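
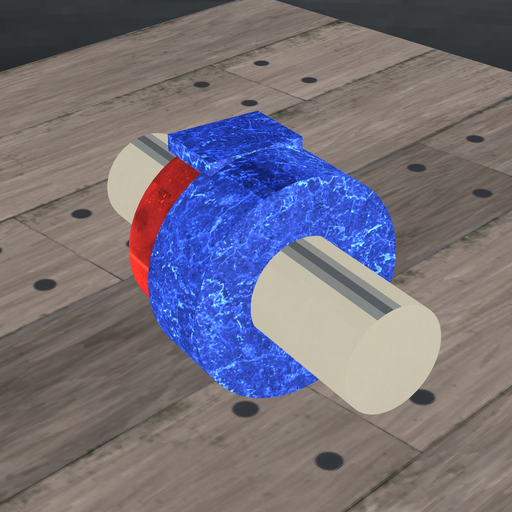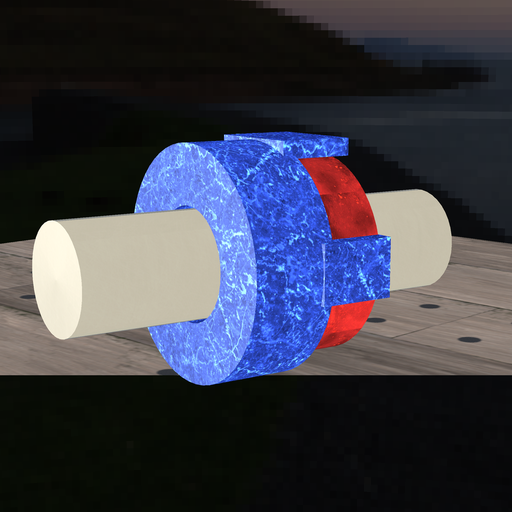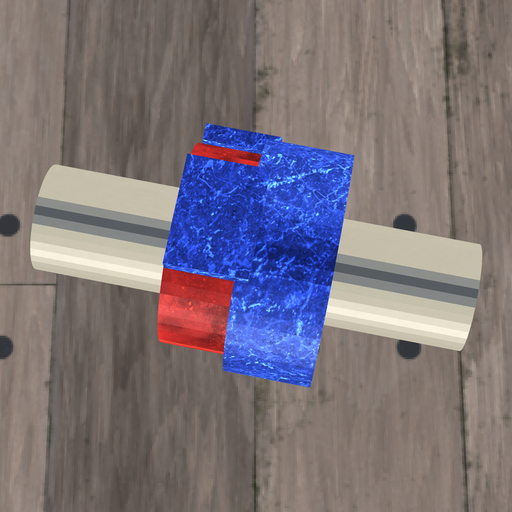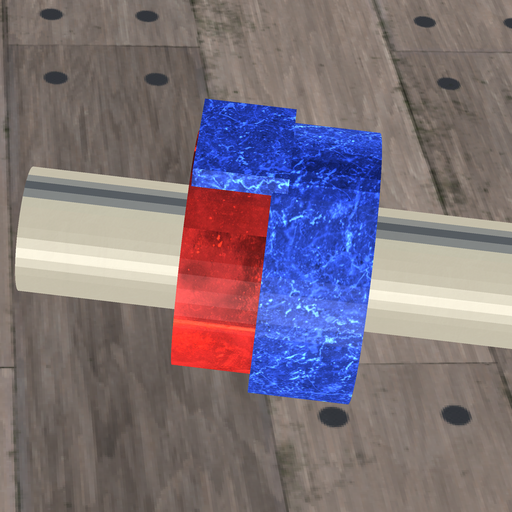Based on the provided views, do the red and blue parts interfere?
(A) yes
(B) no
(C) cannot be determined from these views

(A) yes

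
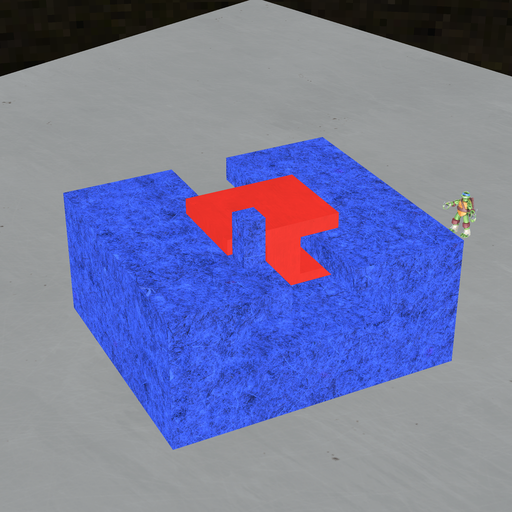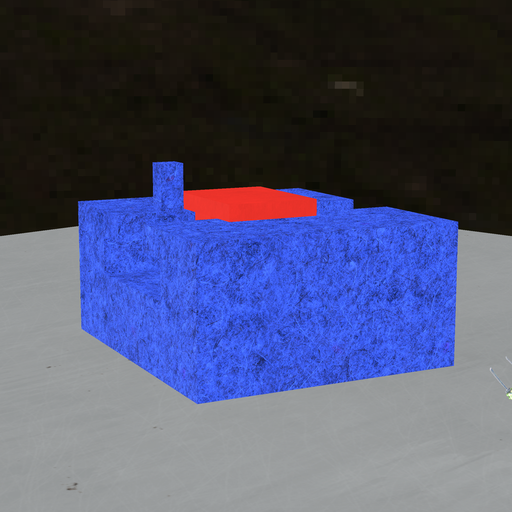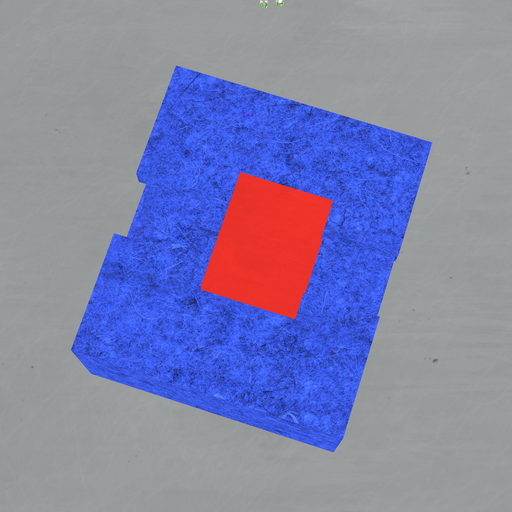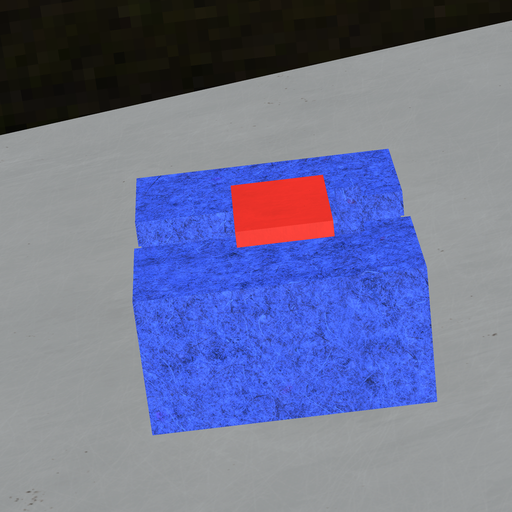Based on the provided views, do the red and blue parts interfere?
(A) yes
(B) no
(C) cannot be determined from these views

(B) no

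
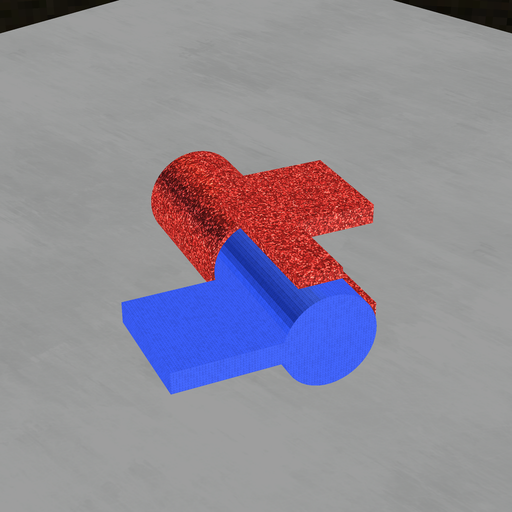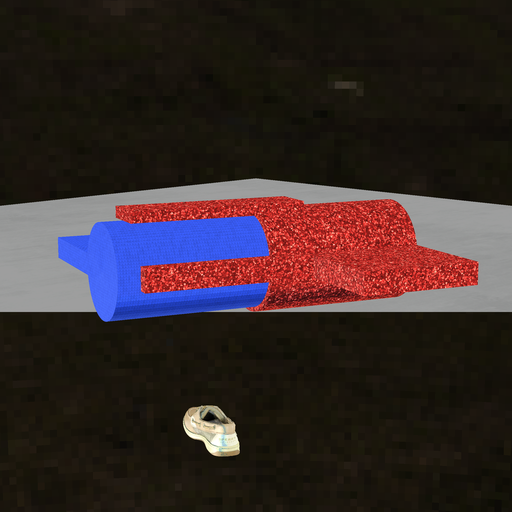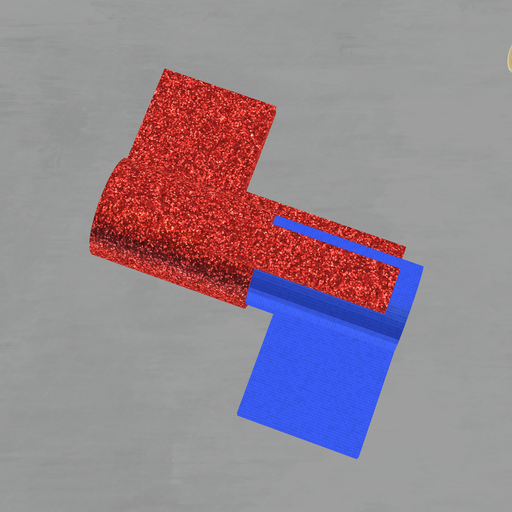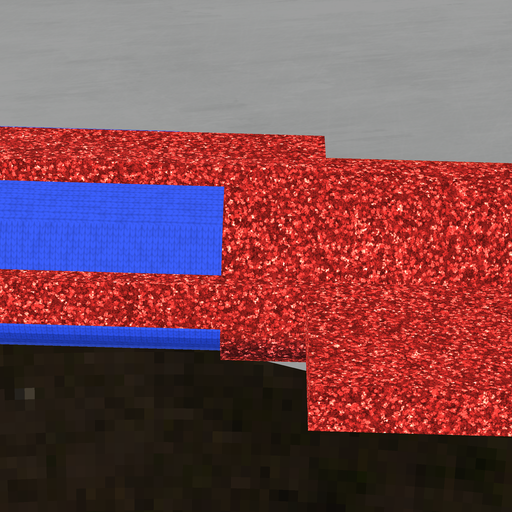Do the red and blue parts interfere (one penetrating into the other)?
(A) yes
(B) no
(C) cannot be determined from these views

(A) yes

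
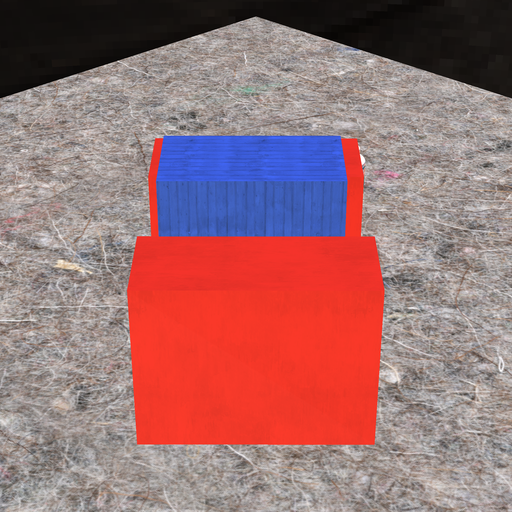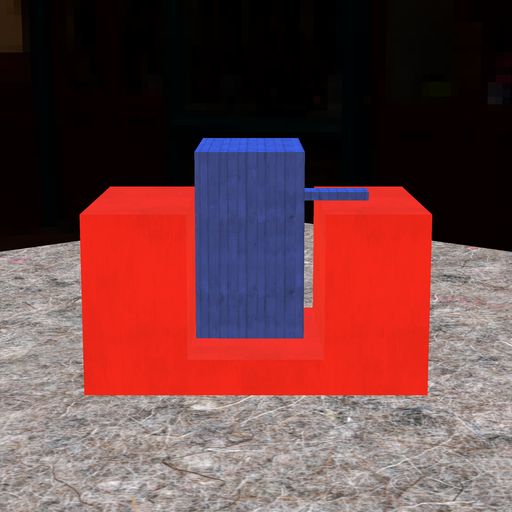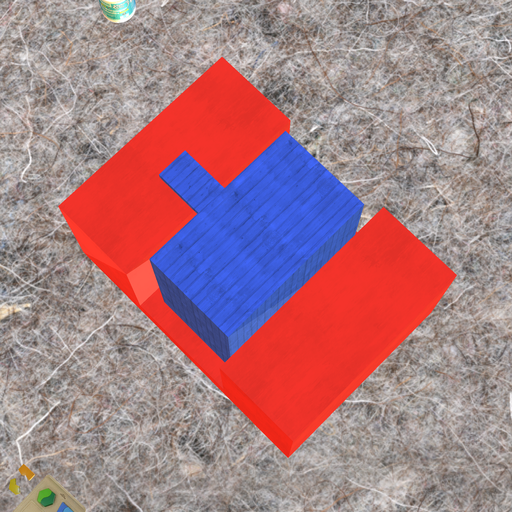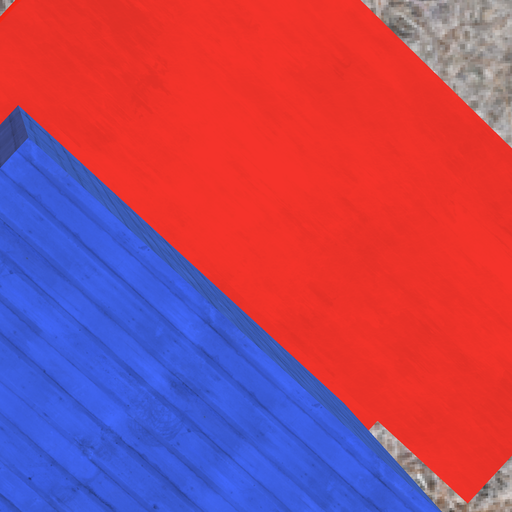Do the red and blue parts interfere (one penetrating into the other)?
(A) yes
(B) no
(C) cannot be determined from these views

(B) no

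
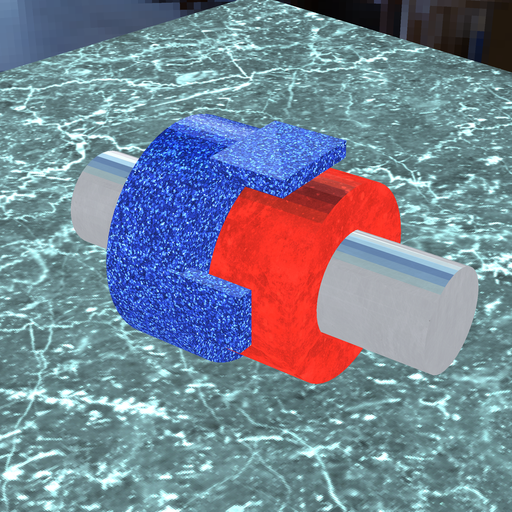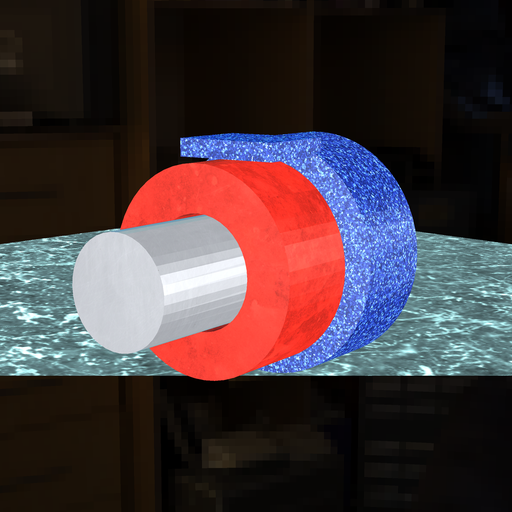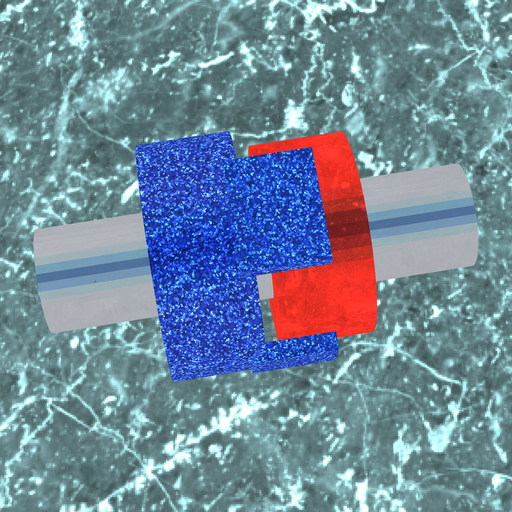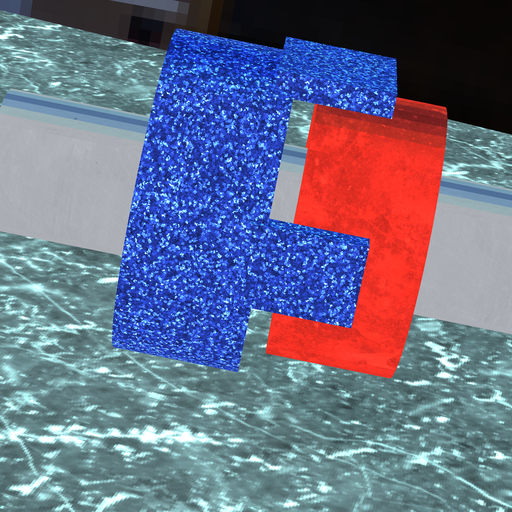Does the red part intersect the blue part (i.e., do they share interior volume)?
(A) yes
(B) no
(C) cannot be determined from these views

(B) no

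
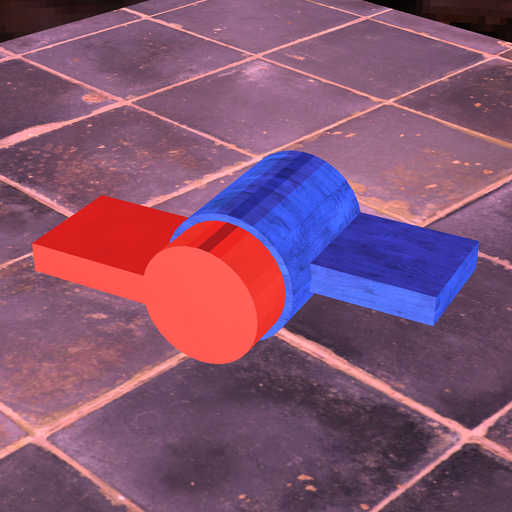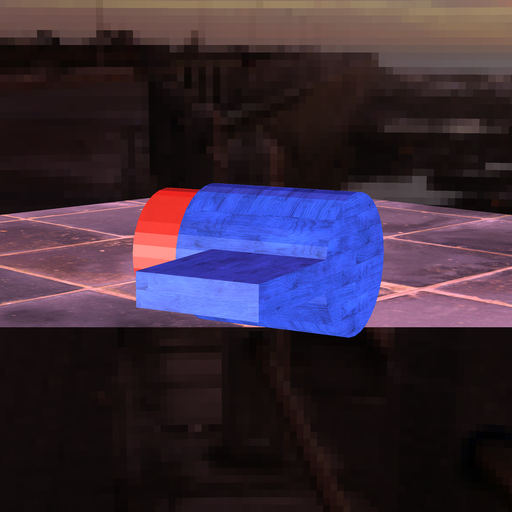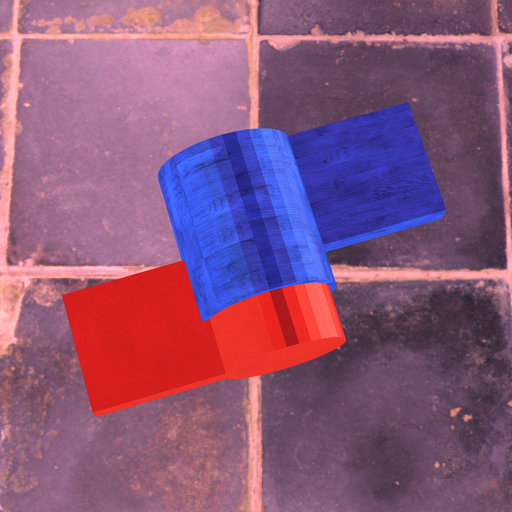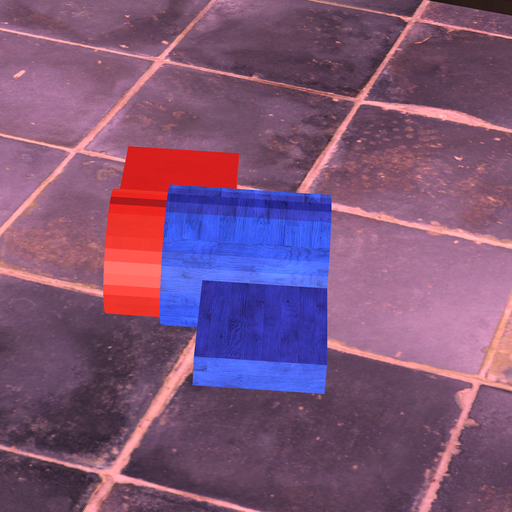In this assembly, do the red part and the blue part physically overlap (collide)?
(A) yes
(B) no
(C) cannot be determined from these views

(A) yes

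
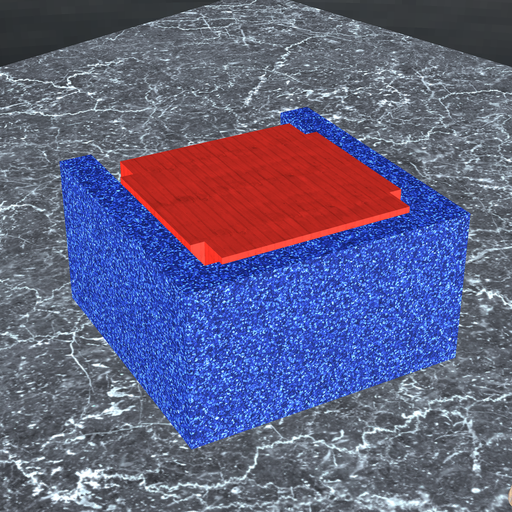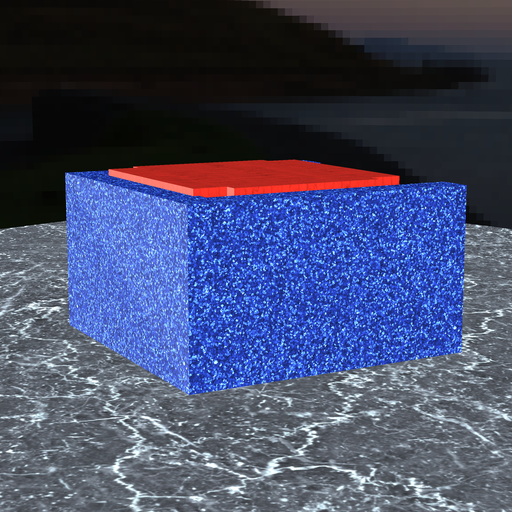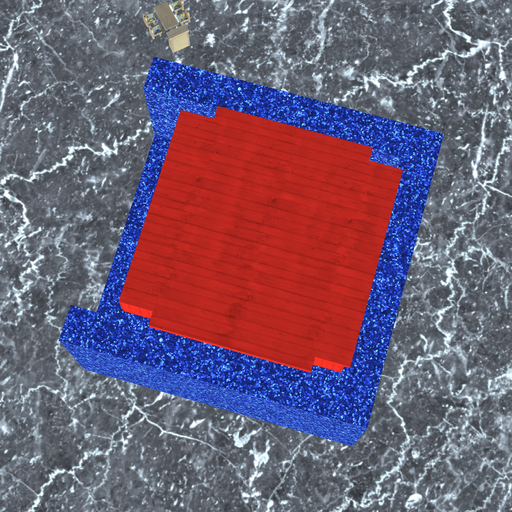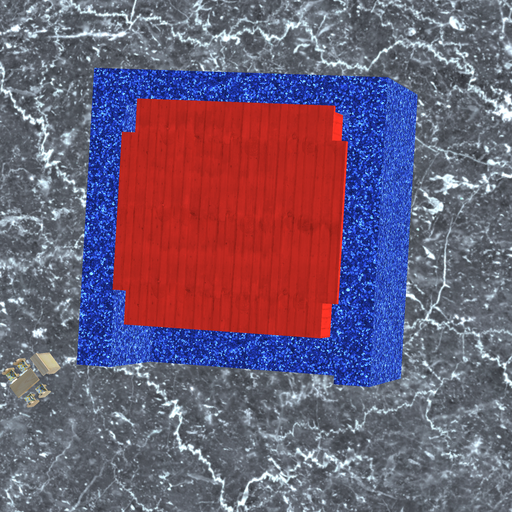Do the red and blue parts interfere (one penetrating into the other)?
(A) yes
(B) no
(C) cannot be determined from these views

(A) yes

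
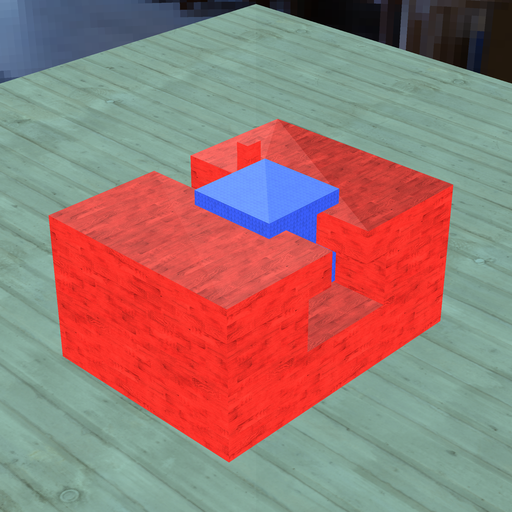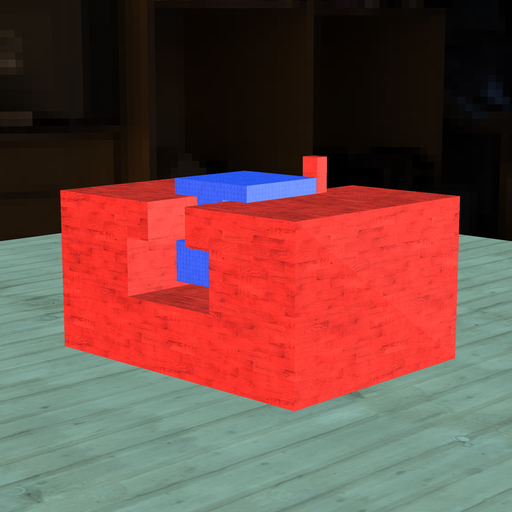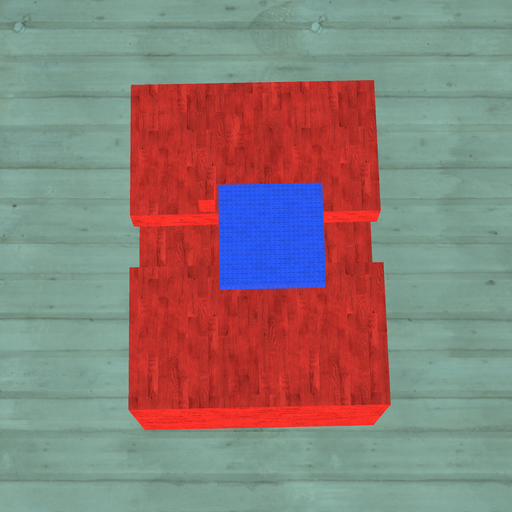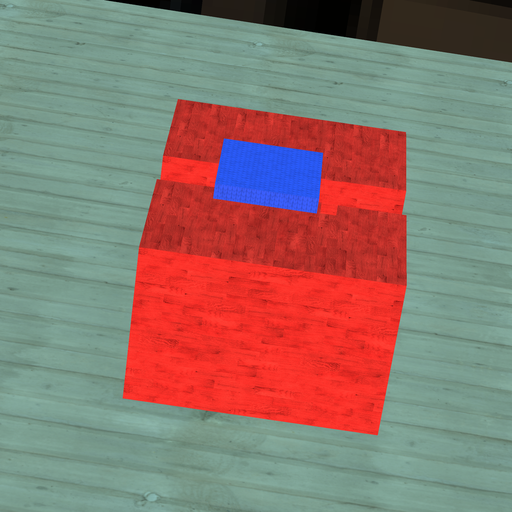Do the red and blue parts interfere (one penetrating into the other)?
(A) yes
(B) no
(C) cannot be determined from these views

(B) no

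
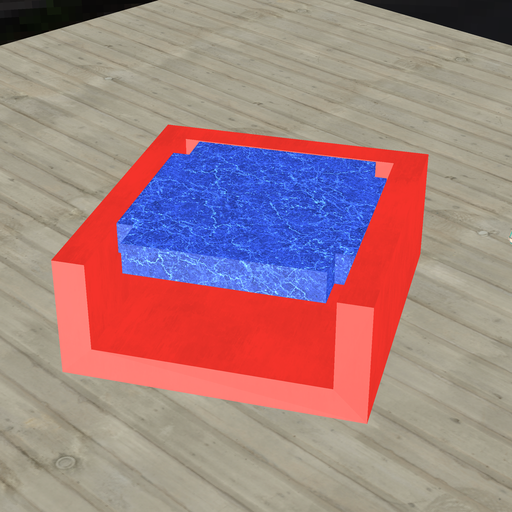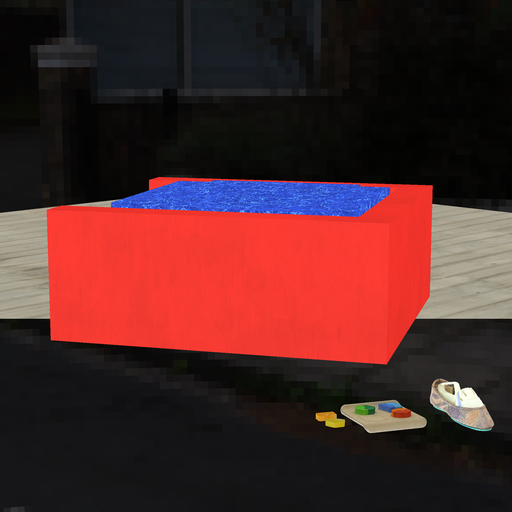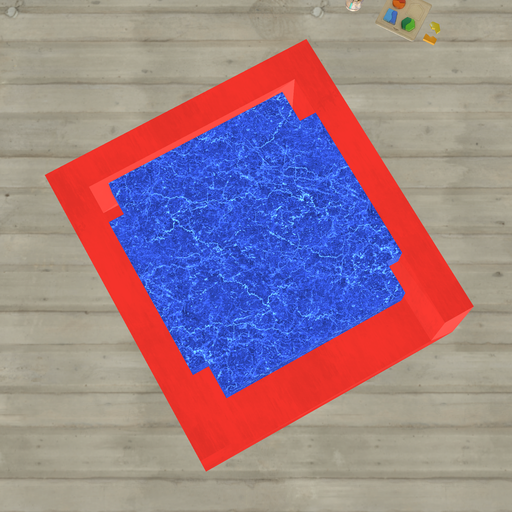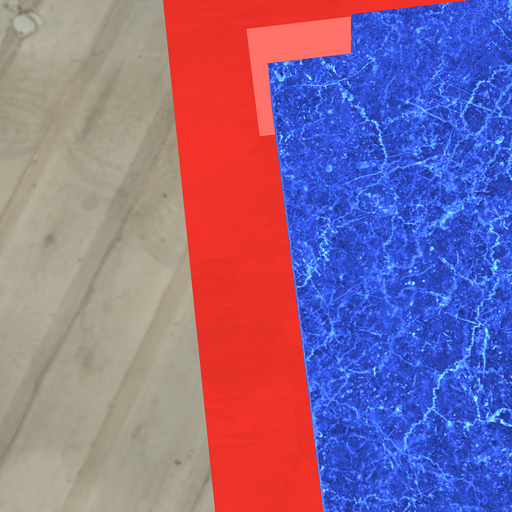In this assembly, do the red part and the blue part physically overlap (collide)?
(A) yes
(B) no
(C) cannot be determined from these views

(B) no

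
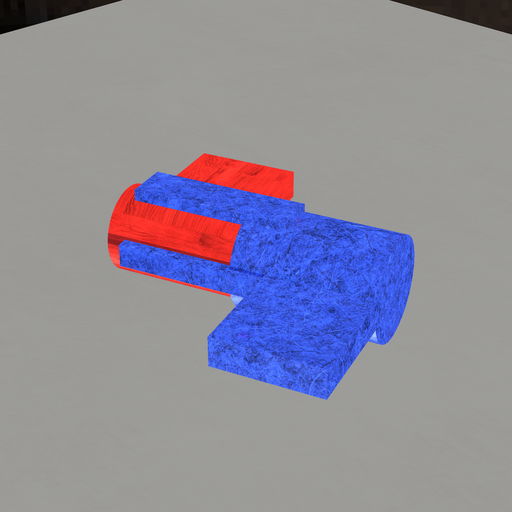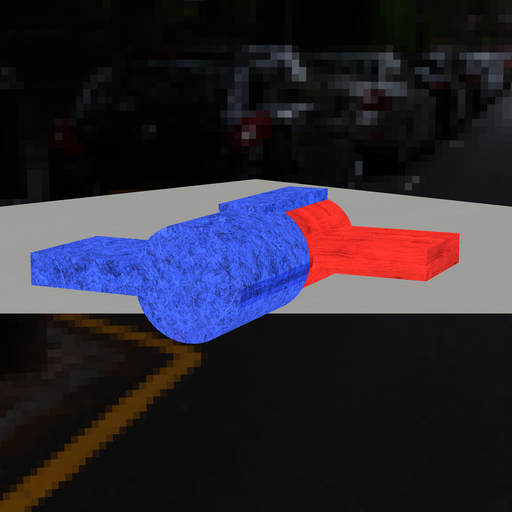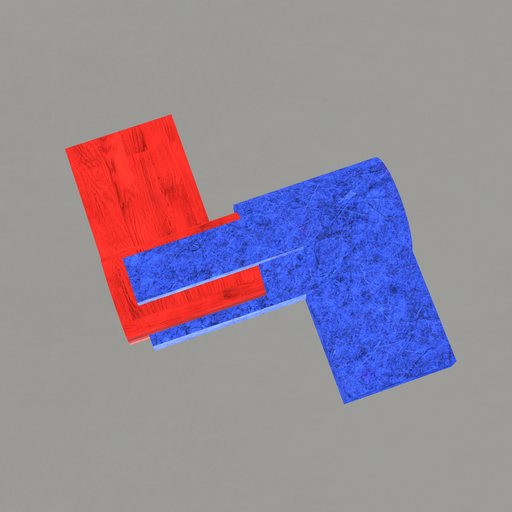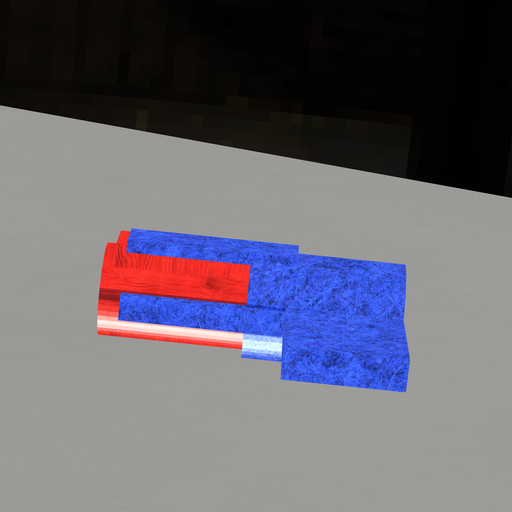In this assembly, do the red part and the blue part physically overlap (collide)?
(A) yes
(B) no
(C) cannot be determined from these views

(A) yes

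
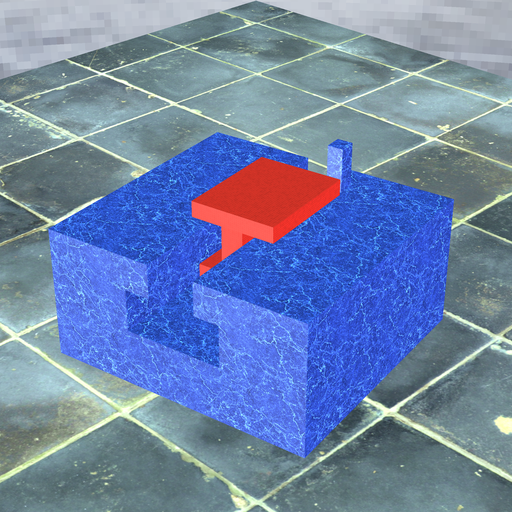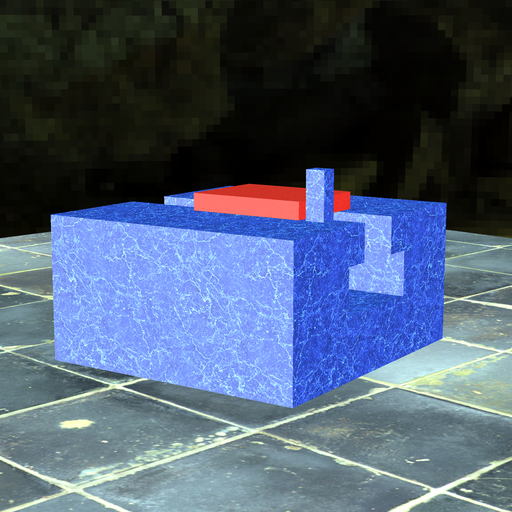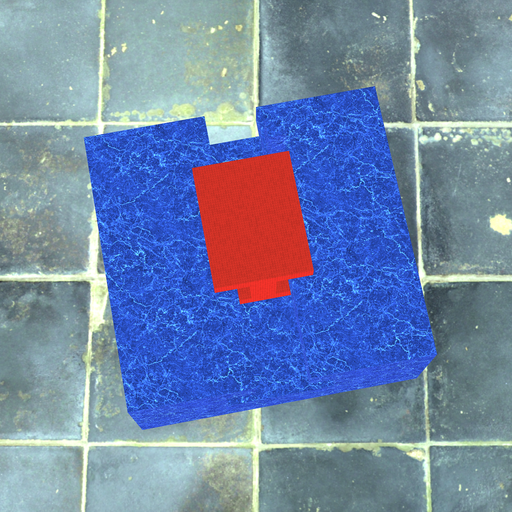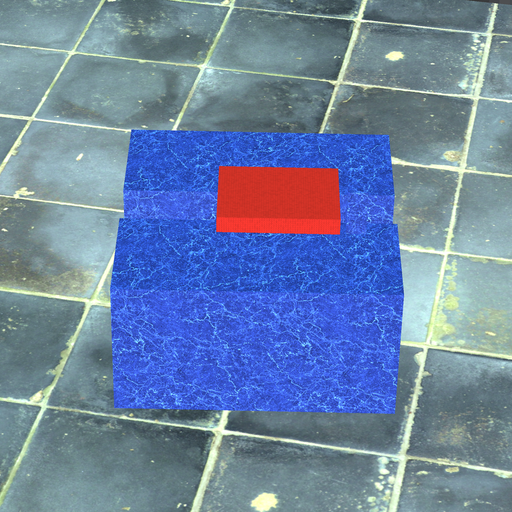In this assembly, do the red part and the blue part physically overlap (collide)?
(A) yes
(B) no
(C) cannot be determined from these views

(B) no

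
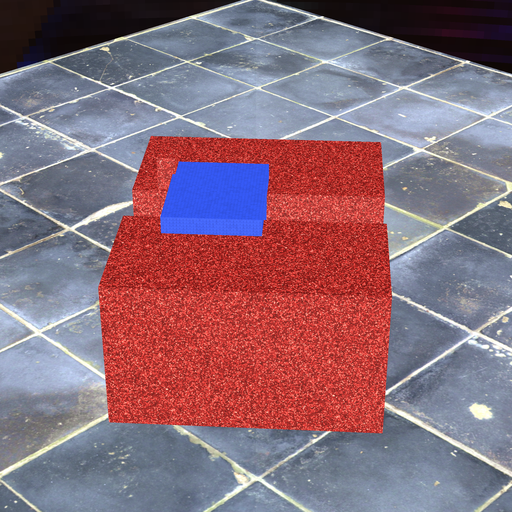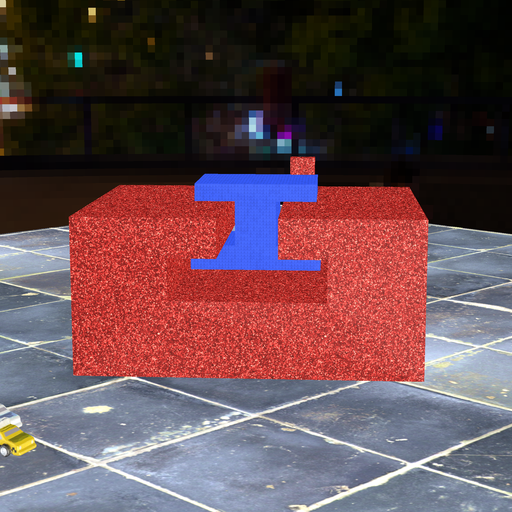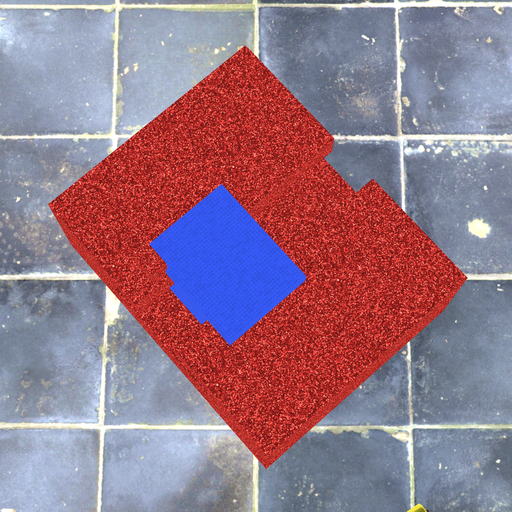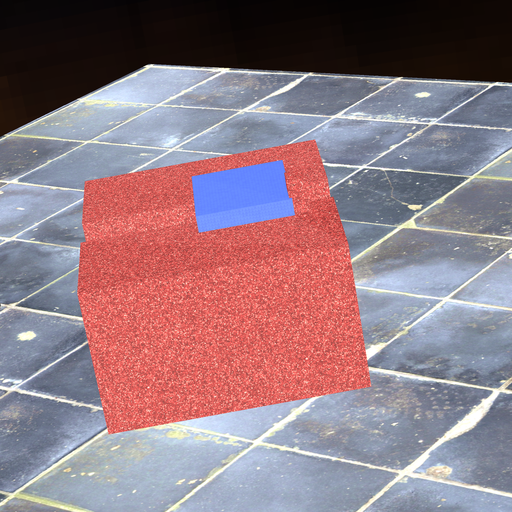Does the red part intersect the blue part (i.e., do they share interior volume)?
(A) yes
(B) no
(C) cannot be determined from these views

(A) yes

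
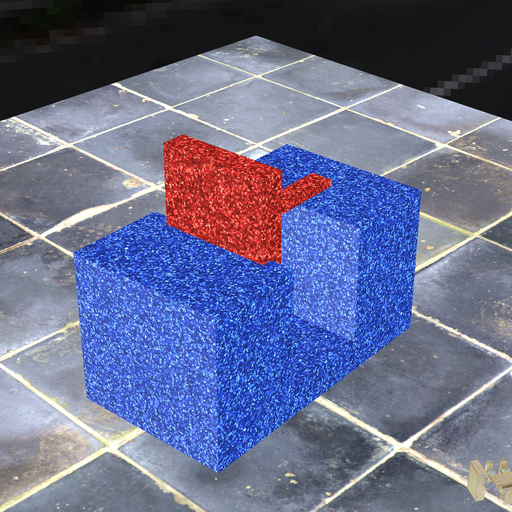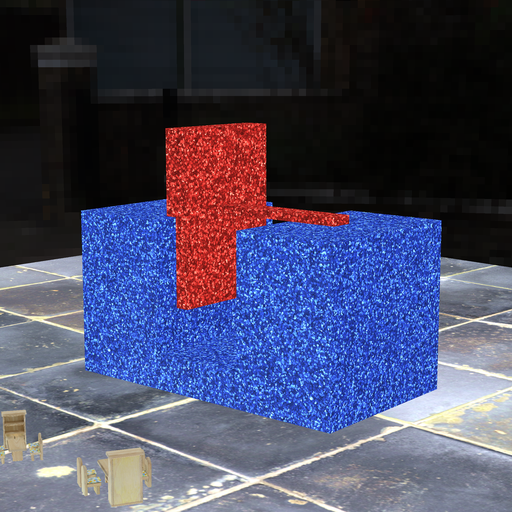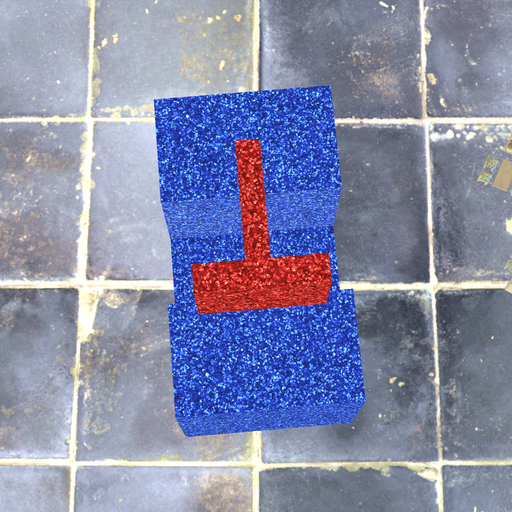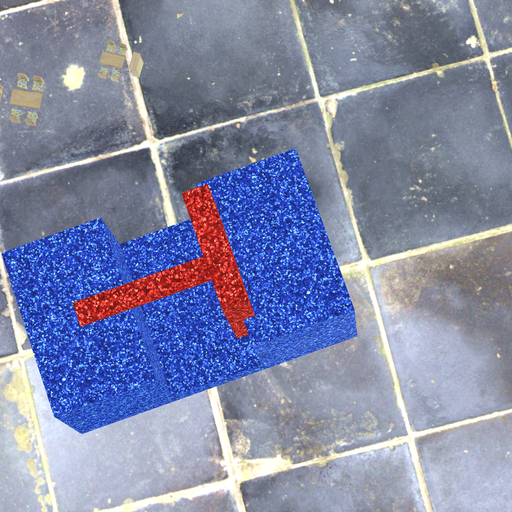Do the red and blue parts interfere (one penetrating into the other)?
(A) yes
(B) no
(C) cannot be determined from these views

(A) yes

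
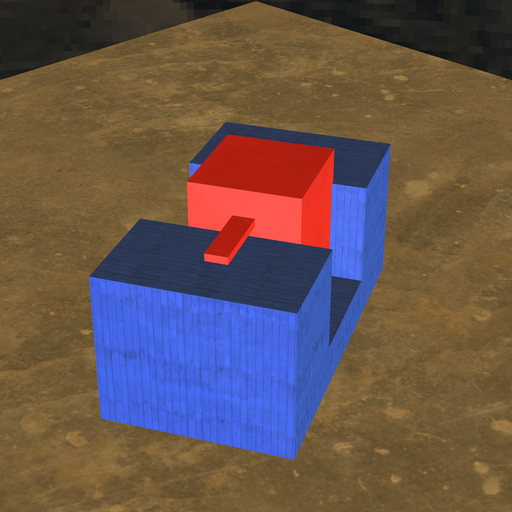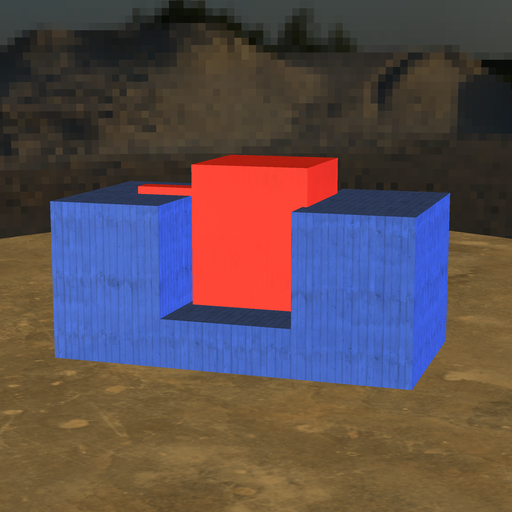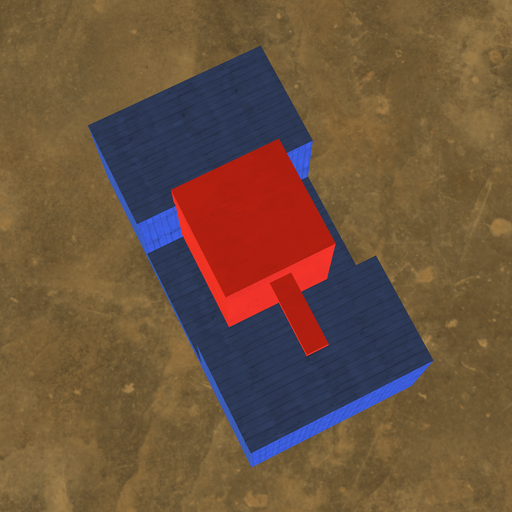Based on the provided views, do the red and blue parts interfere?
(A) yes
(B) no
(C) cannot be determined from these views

(C) cannot be determined from these views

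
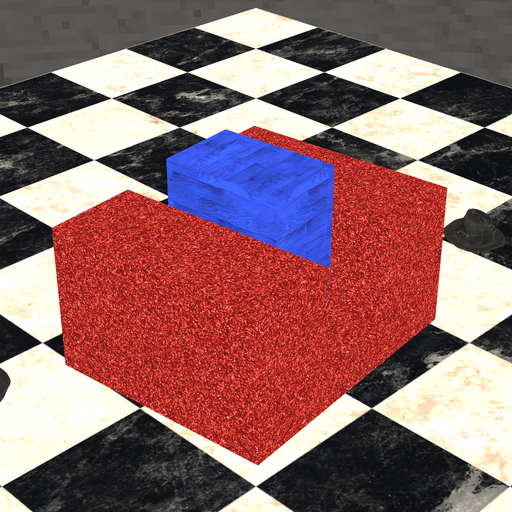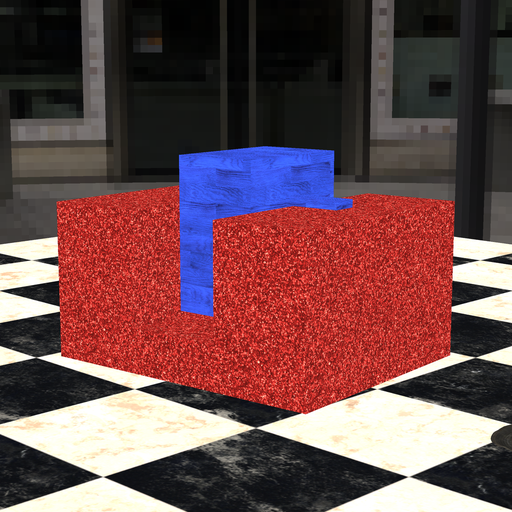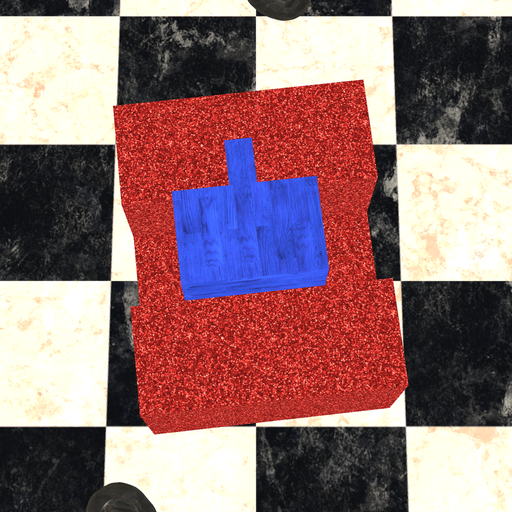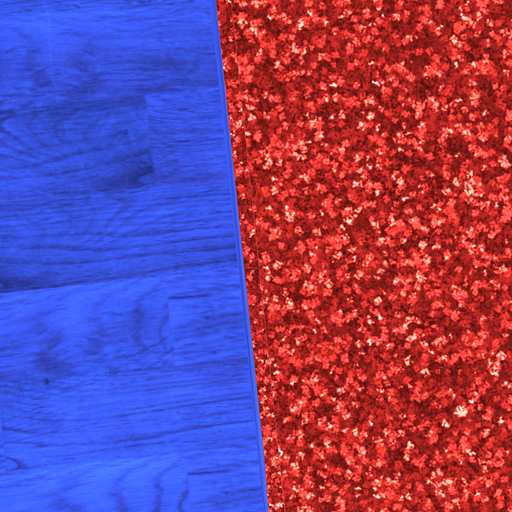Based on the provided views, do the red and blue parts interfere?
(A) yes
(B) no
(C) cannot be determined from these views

(B) no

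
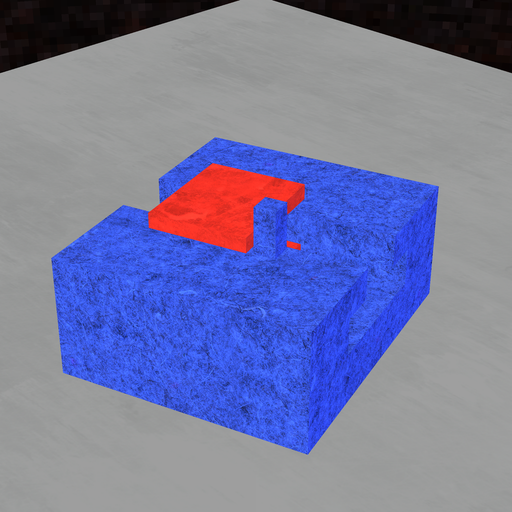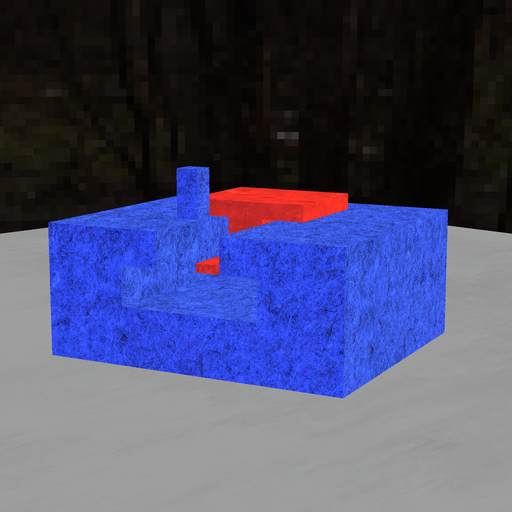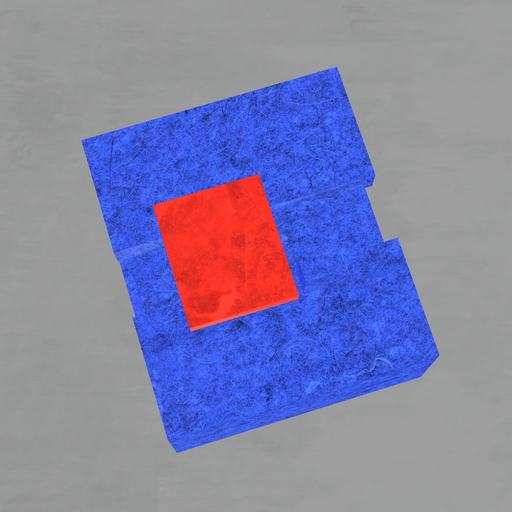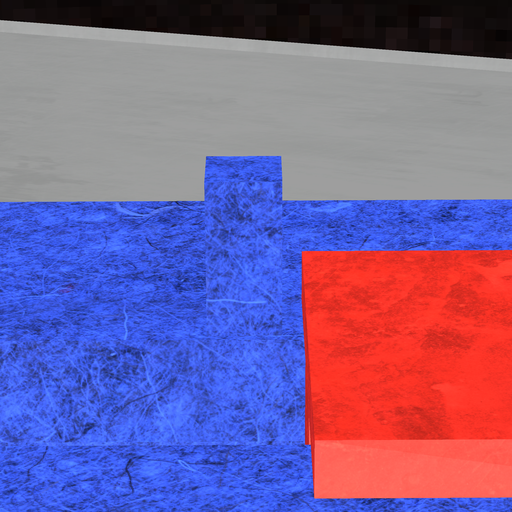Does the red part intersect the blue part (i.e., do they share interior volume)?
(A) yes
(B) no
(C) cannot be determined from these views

(B) no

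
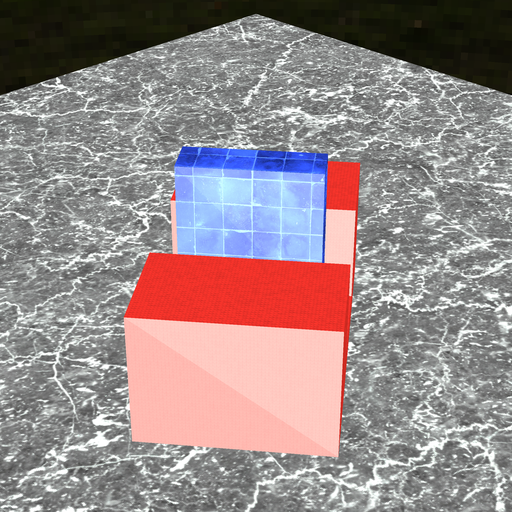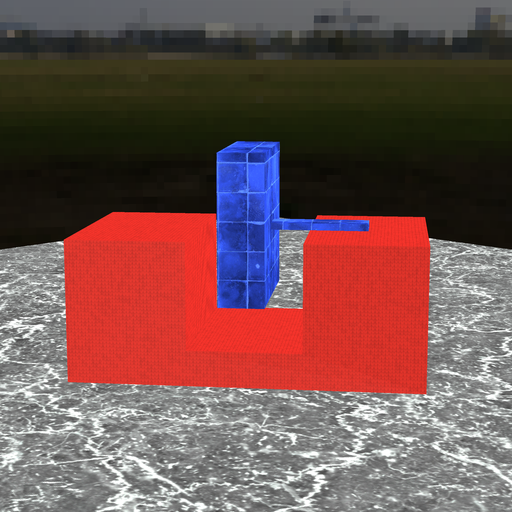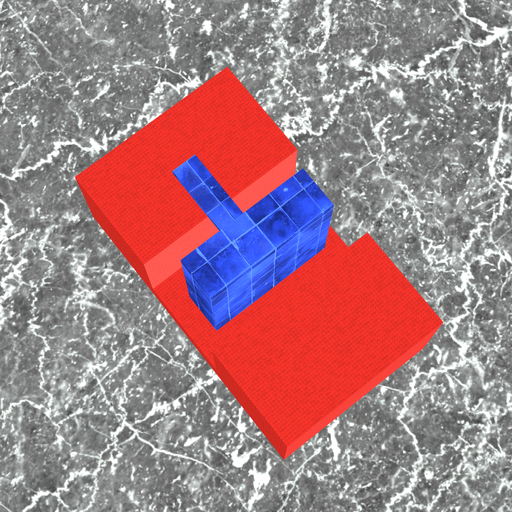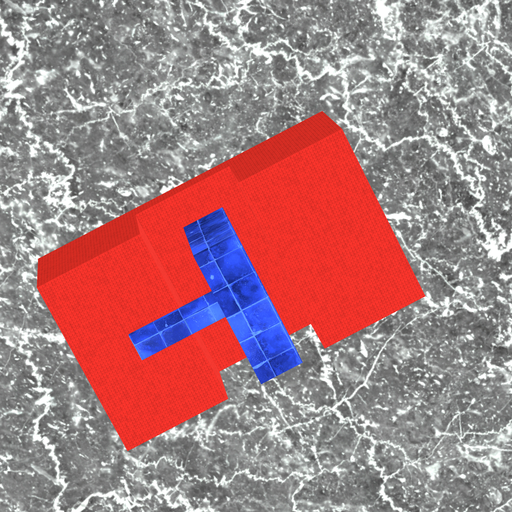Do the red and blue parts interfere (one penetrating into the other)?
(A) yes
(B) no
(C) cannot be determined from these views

(B) no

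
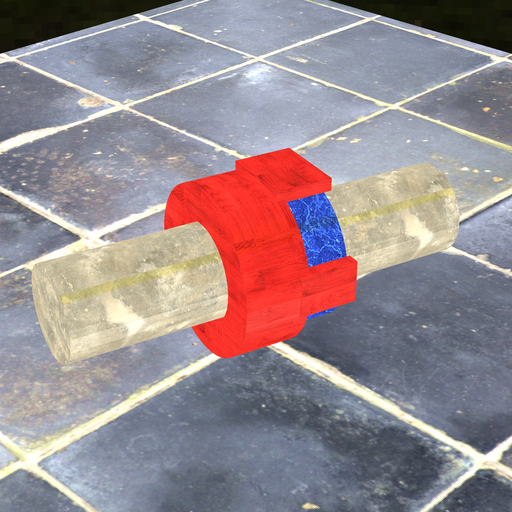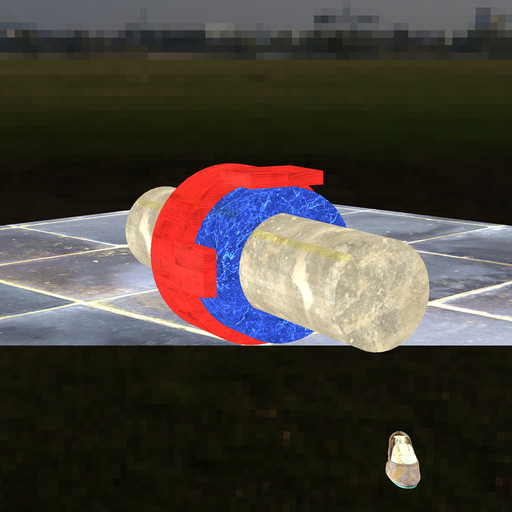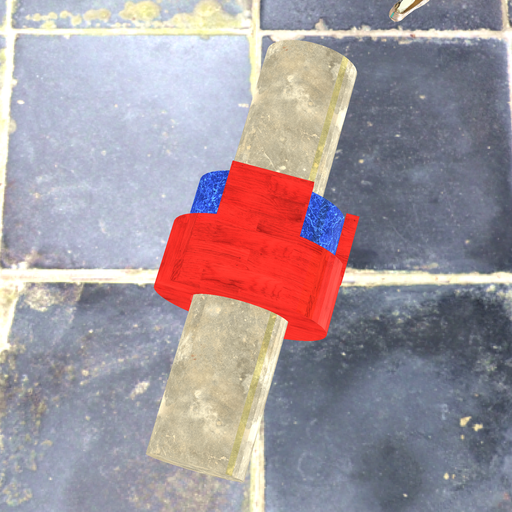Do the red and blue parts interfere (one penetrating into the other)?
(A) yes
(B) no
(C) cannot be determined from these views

(A) yes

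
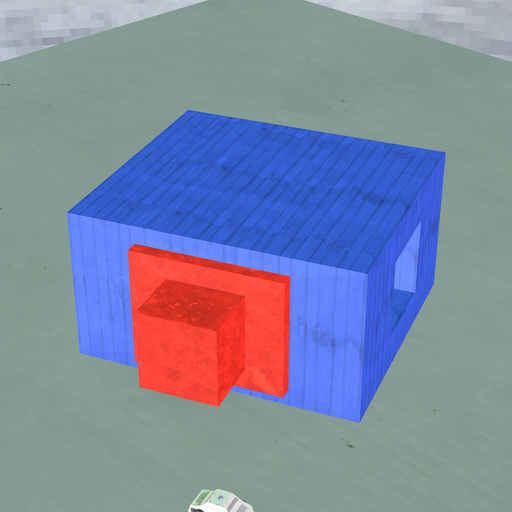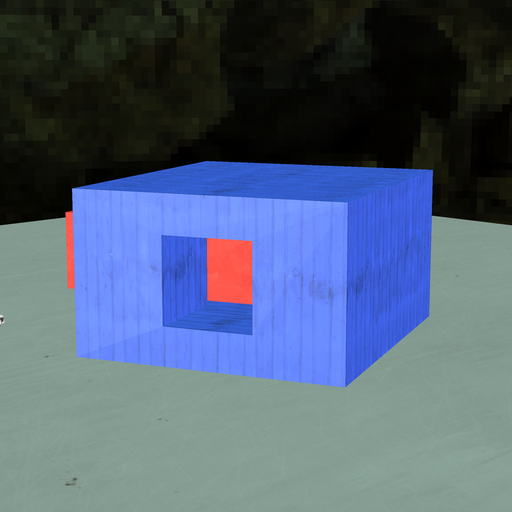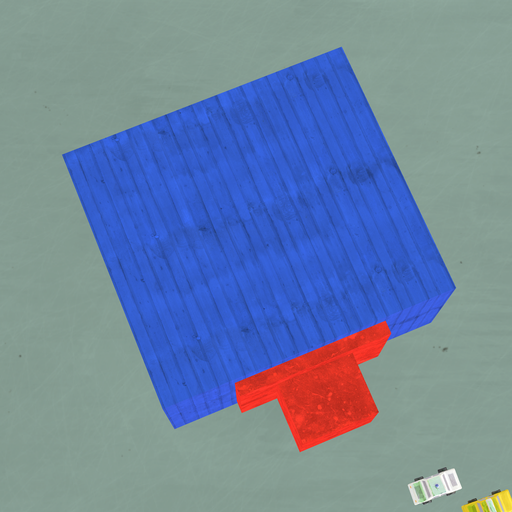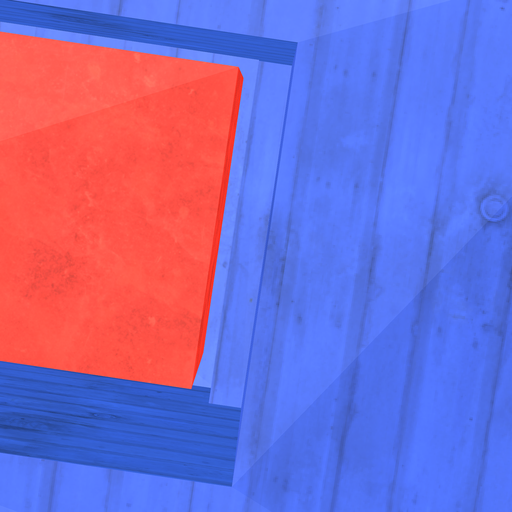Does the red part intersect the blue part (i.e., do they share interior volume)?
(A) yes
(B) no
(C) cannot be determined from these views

(B) no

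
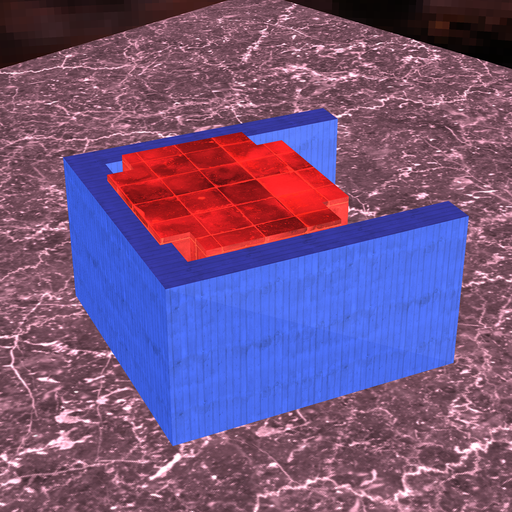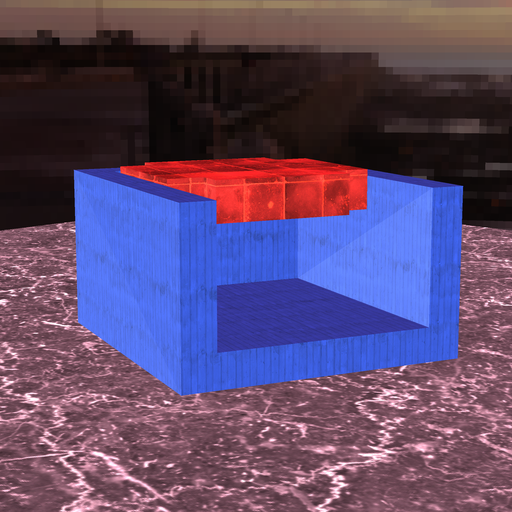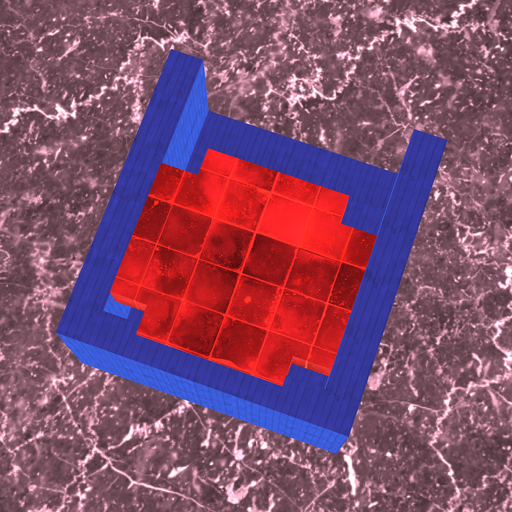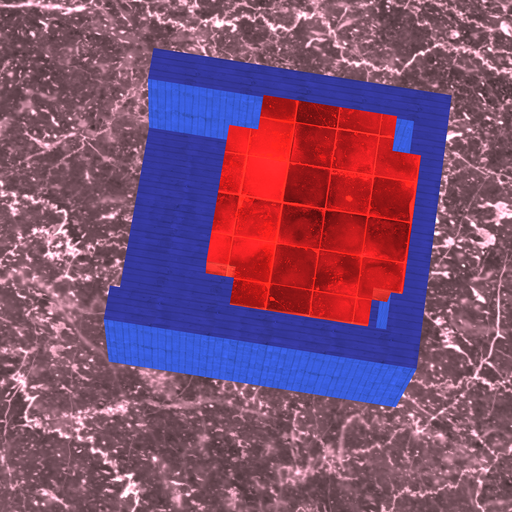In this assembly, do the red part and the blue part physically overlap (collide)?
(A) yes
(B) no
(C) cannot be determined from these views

(A) yes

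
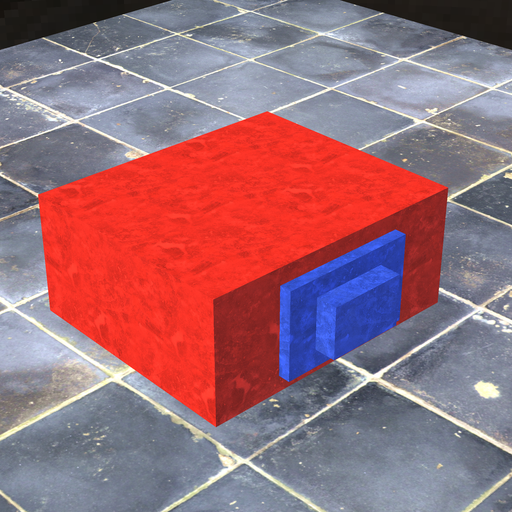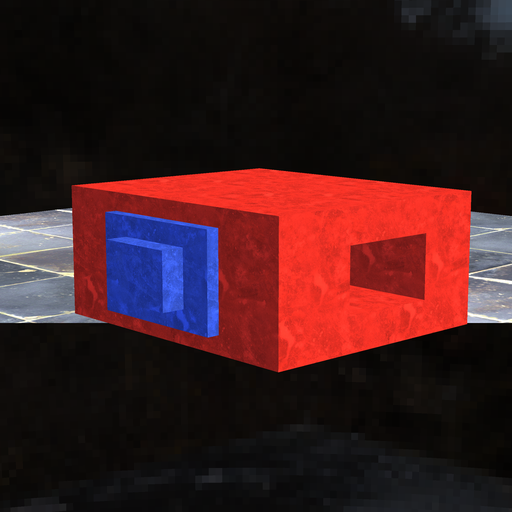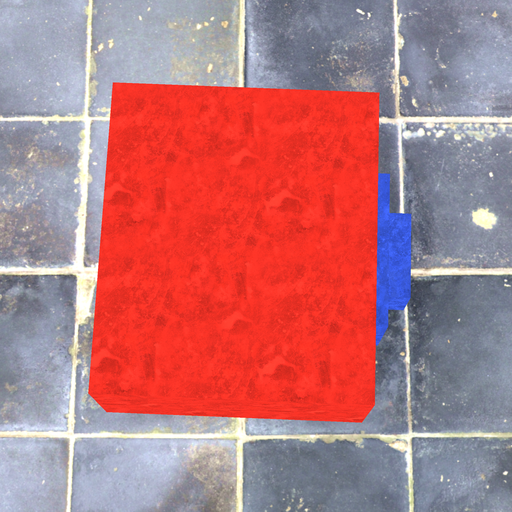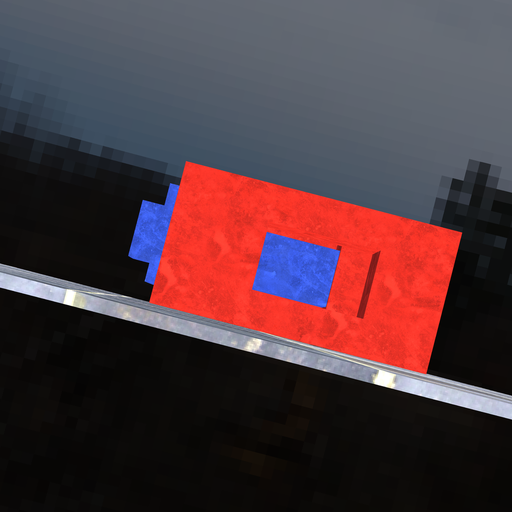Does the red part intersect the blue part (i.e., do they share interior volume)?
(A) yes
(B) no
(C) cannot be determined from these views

(A) yes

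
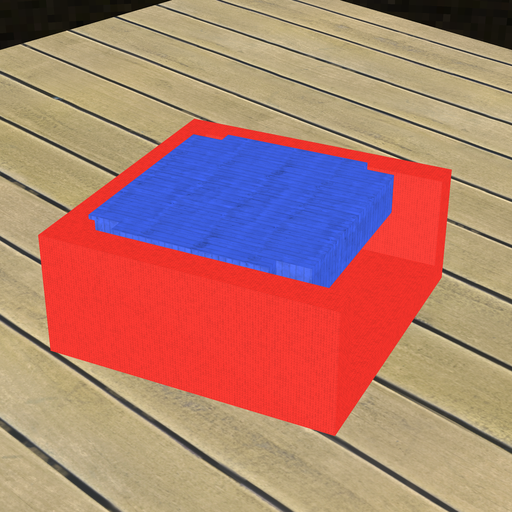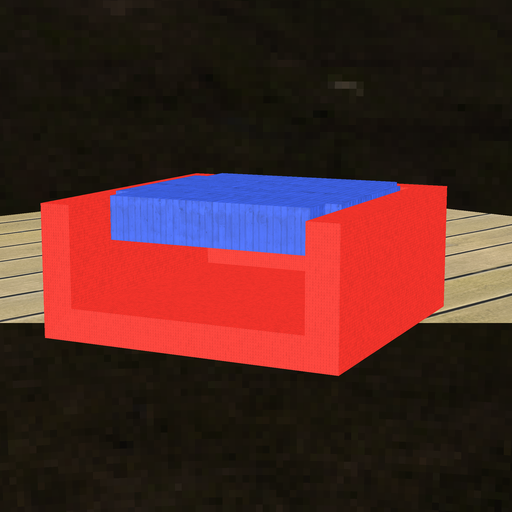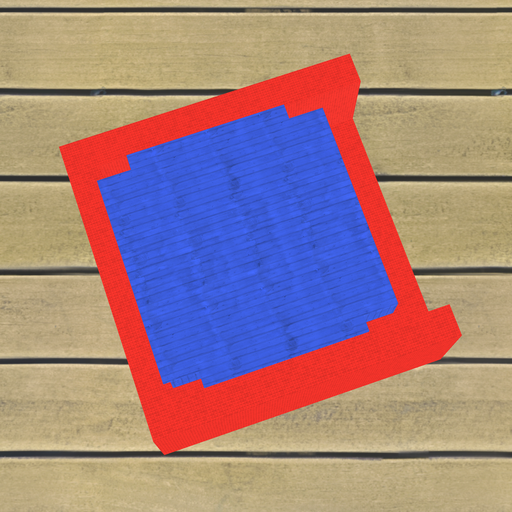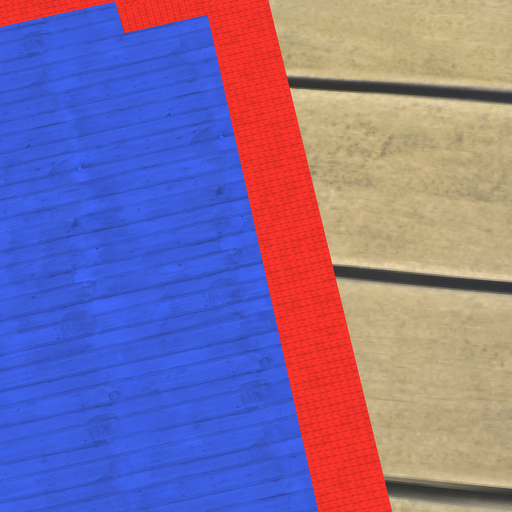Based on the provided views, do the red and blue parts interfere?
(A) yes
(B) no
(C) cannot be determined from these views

(A) yes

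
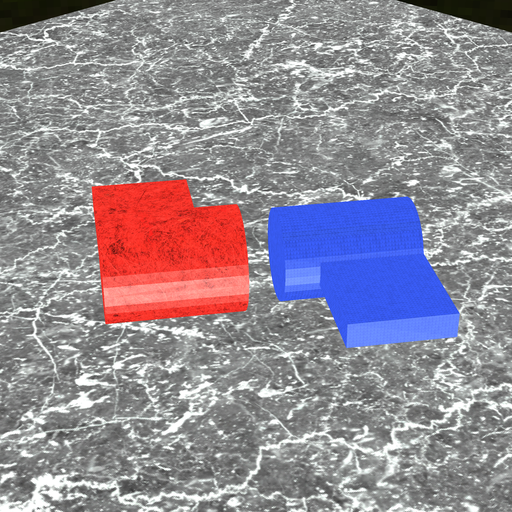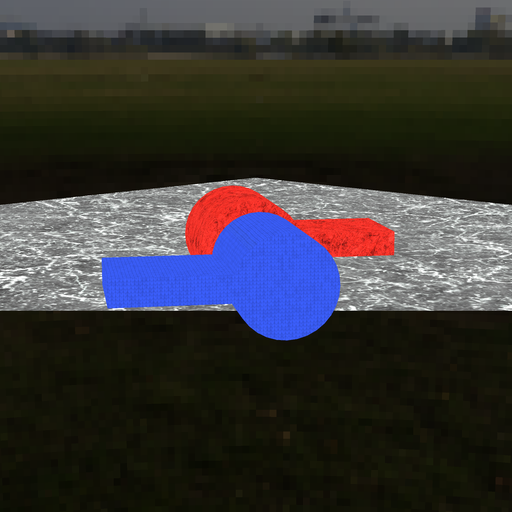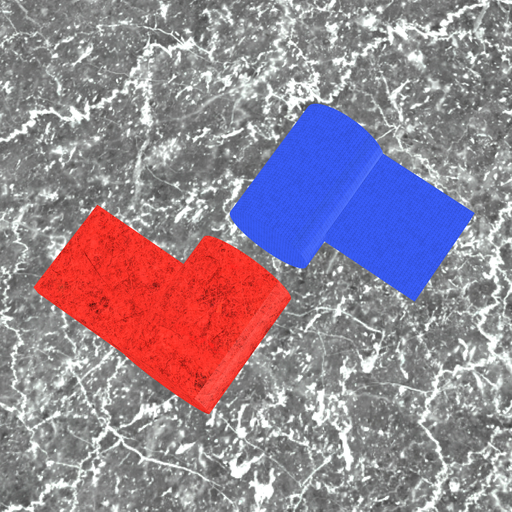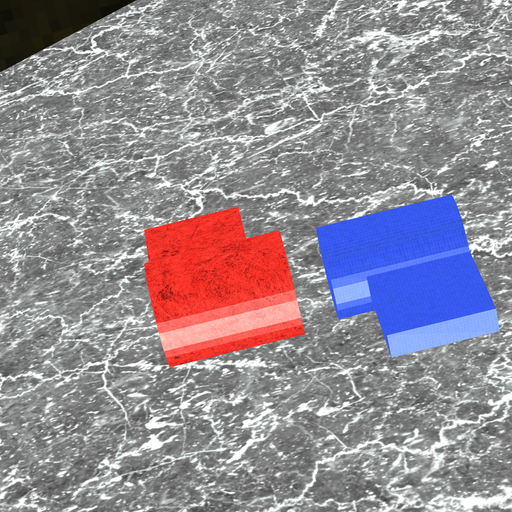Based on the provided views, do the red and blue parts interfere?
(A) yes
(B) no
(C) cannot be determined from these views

(B) no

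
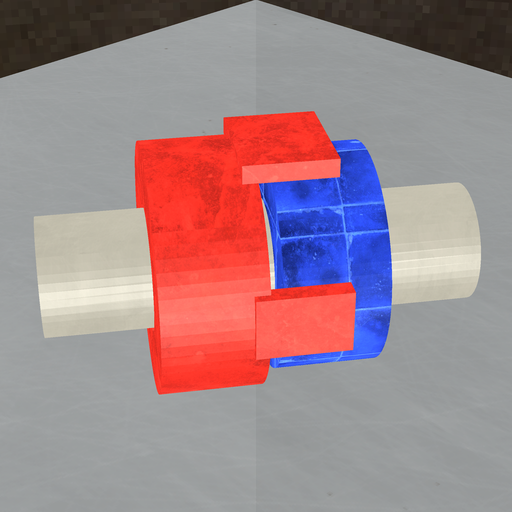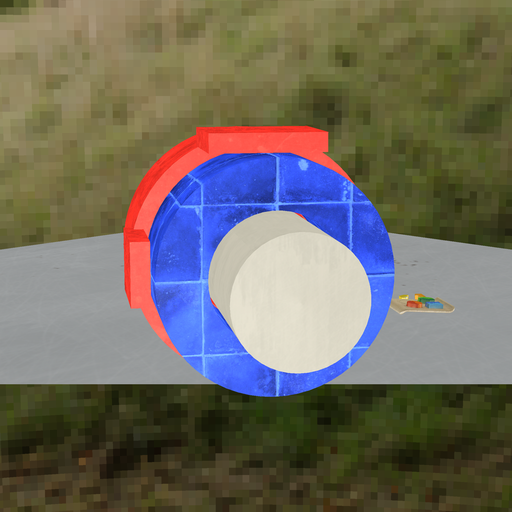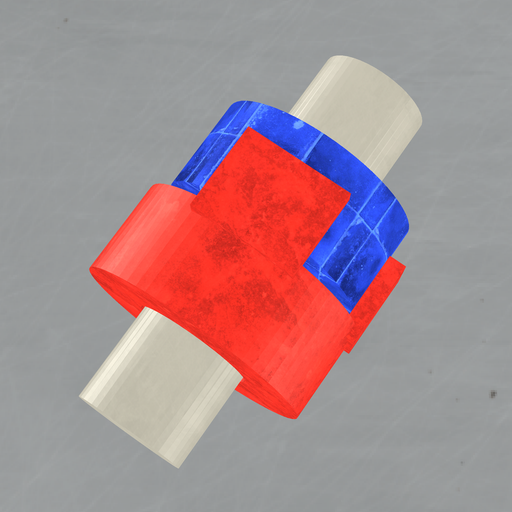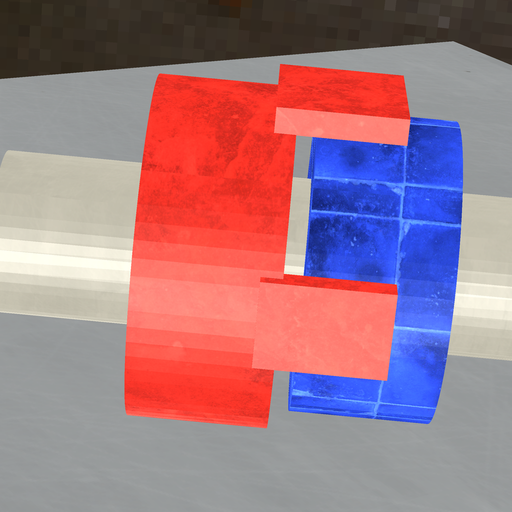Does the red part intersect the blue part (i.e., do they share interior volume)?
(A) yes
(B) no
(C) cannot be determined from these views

(B) no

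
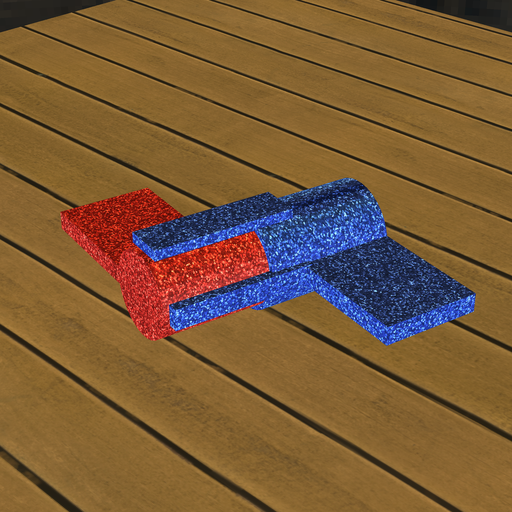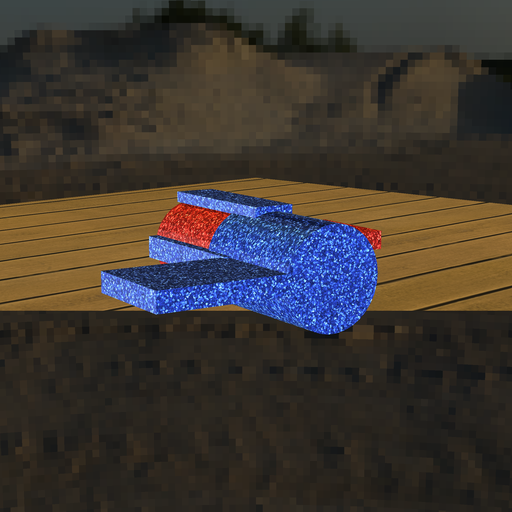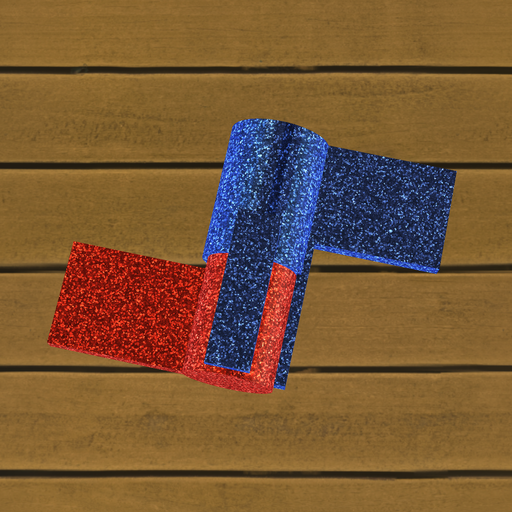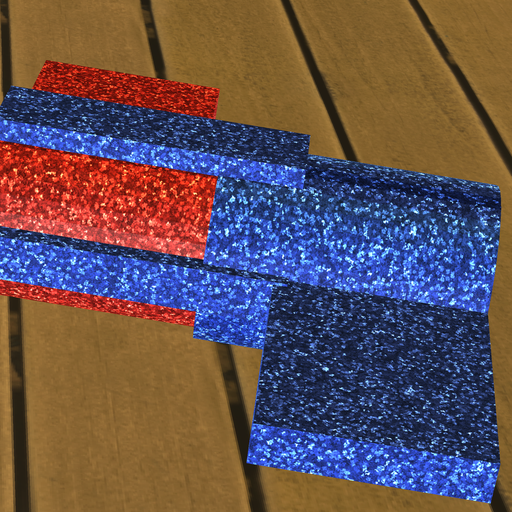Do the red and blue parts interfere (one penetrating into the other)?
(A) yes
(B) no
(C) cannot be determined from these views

(A) yes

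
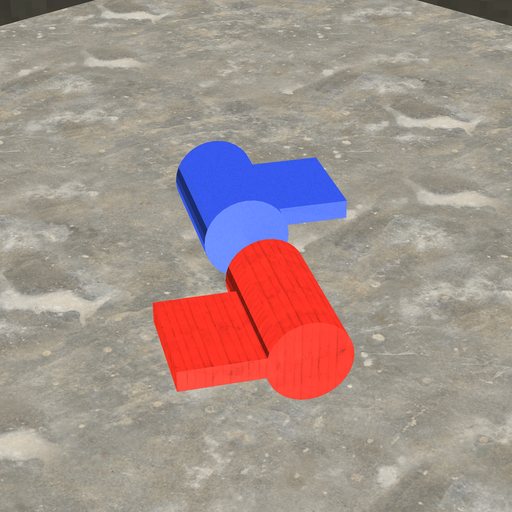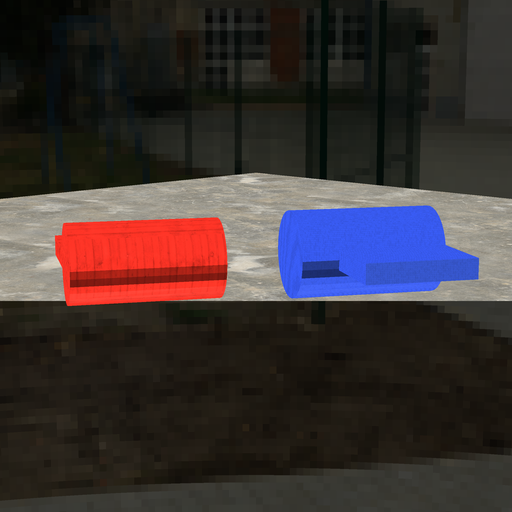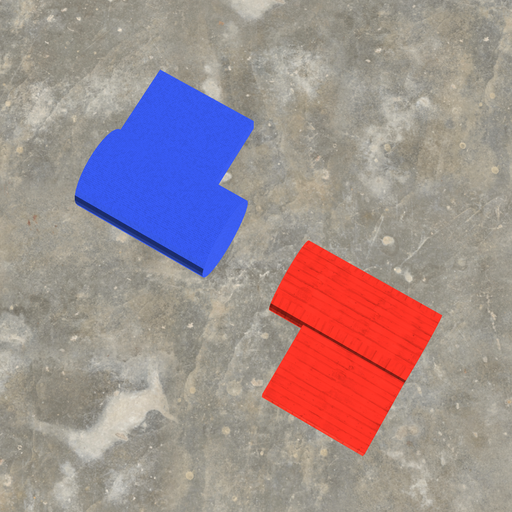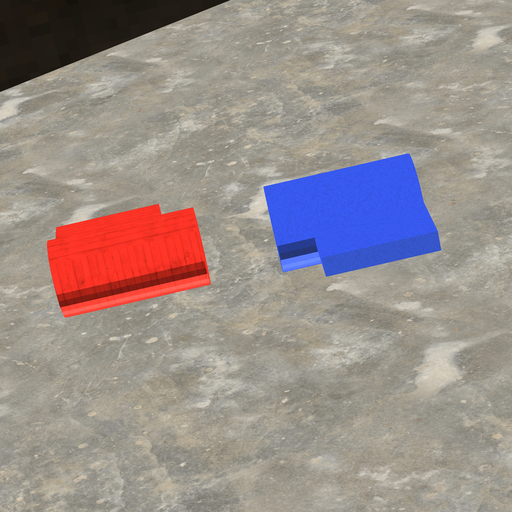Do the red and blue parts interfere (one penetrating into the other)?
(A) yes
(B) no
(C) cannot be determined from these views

(B) no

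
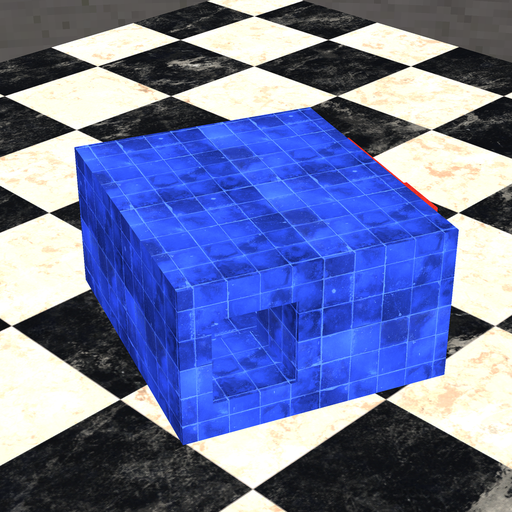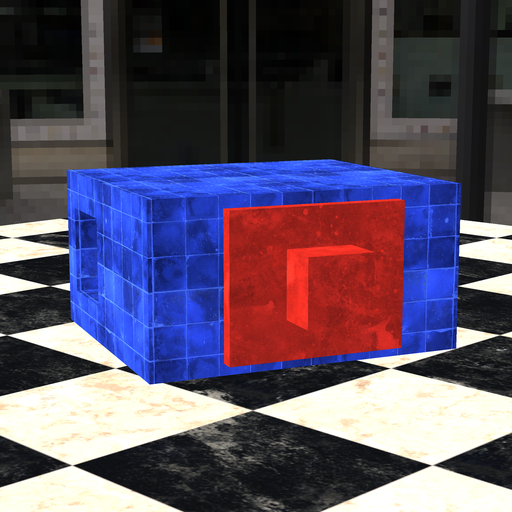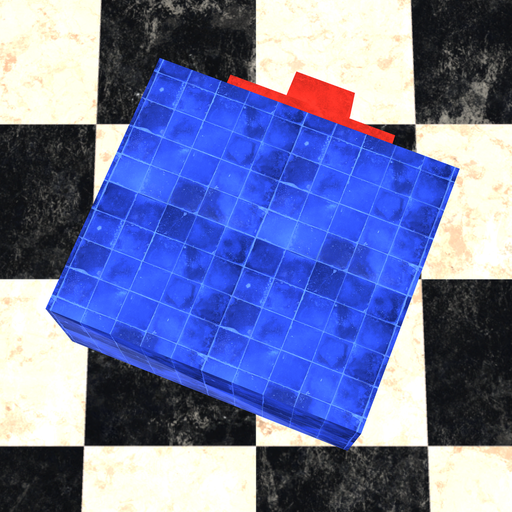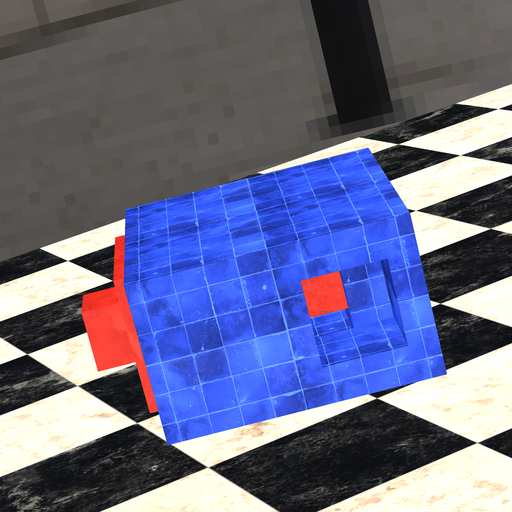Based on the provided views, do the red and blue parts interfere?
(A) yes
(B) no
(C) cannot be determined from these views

(A) yes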